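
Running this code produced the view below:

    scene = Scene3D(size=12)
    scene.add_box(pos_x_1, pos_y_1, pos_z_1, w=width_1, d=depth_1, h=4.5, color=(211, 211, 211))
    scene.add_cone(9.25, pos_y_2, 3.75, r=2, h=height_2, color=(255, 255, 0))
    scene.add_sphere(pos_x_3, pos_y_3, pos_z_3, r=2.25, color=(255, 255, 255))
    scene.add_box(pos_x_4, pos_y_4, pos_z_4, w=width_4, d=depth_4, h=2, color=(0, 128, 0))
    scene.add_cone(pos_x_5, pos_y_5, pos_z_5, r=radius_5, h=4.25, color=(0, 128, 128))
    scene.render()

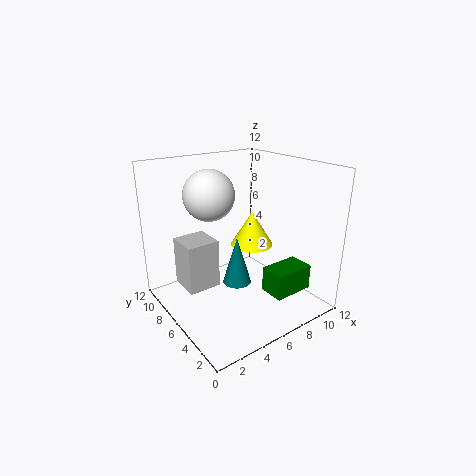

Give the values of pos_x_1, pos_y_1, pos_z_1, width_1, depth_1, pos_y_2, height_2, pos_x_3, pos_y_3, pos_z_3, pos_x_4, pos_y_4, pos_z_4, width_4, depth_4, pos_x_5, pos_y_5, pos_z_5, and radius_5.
pos_x_1 = 2.5; pos_y_1 = 8.25; pos_z_1 = 0.5; width_1 = 3; depth_1 = 3; pos_y_2 = 8.25; height_2 = 3.25; pos_x_3 = 5.25; pos_y_3 = 9.25; pos_z_3 = 9; pos_x_4 = 6.25; pos_y_4 = 1; pos_z_4 = 2.5; width_4 = 3.25; depth_4 = 2; pos_x_5 = 6.25; pos_y_5 = 6.5; pos_z_5 = 1.5; radius_5 = 1.25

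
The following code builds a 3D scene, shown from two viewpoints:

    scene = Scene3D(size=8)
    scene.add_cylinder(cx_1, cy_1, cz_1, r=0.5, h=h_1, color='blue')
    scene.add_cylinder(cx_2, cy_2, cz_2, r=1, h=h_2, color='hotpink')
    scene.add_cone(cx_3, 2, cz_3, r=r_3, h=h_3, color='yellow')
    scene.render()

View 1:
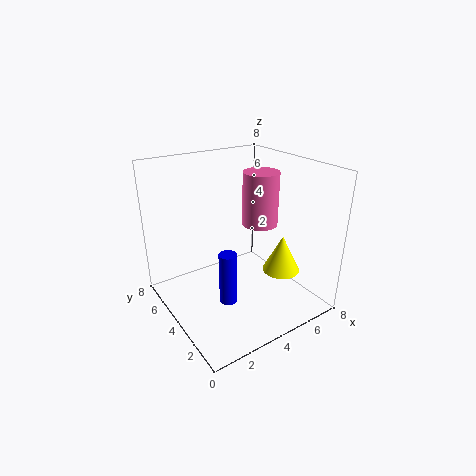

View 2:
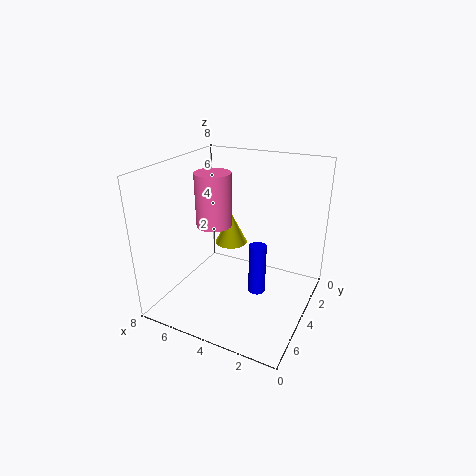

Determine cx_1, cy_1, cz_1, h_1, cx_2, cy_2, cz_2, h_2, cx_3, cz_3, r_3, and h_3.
cx_1 = 3
cy_1 = 3.5
cz_1 = 0.5
h_1 = 3
cx_2 = 5.5
cy_2 = 4
cz_2 = 4.5
h_2 = 3
cx_3 = 5.5
cz_3 = 2.5
r_3 = 1
h_3 = 2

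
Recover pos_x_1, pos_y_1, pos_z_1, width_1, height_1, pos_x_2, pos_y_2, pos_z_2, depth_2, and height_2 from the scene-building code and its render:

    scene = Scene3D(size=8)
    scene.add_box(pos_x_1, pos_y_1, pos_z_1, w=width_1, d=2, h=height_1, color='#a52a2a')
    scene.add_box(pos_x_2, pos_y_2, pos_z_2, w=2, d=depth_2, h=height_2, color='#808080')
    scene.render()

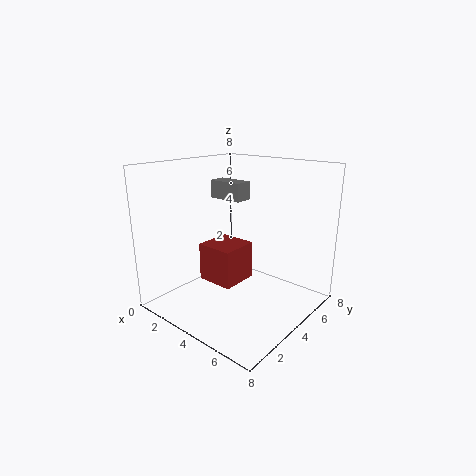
pos_x_1 = 3, pos_y_1 = 2, pos_z_1 = 2, width_1 = 2, height_1 = 2, pos_x_2 = 2, pos_y_2 = 4, pos_z_2 = 6, depth_2 = 1, height_2 = 1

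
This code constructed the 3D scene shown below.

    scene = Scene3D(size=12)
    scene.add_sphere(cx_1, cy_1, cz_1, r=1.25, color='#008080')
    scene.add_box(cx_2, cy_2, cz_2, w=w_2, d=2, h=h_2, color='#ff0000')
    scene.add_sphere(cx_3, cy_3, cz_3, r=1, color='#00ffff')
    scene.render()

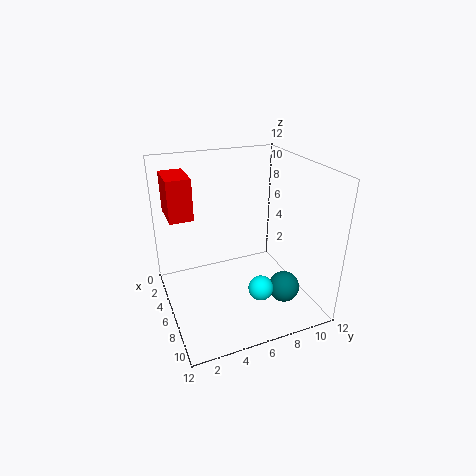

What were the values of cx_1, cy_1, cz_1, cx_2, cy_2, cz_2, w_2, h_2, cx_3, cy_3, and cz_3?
cx_1 = 9.25; cy_1 = 8.75; cz_1 = 2.5; cx_2 = 1.25; cy_2 = 0.75; cz_2 = 7.5; w_2 = 3.25; h_2 = 3.5; cx_3 = 9; cy_3 = 6.75; cz_3 = 2.75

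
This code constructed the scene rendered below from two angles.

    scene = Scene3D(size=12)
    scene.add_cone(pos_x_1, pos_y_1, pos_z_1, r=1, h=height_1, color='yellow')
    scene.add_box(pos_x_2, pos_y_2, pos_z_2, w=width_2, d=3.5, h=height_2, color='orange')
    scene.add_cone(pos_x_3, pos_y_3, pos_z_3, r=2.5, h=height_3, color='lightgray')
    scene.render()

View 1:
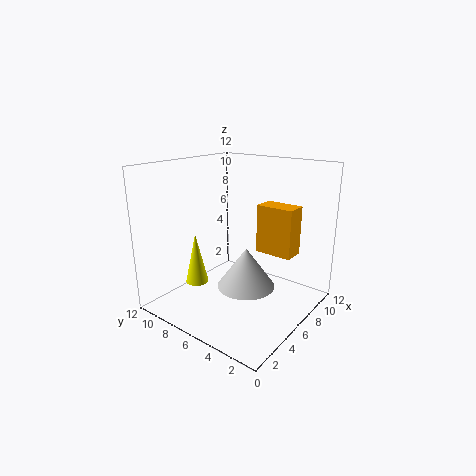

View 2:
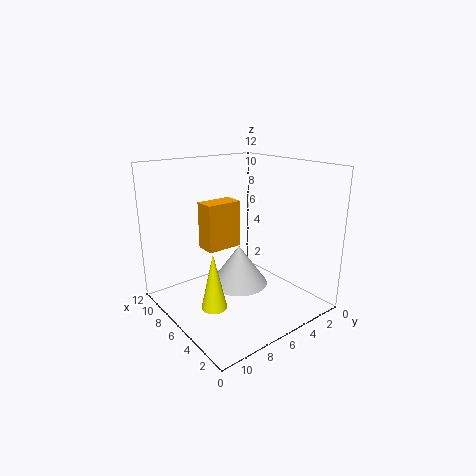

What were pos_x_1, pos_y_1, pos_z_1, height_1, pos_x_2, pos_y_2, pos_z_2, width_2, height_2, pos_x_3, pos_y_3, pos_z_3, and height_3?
pos_x_1 = 4.5, pos_y_1 = 9.5, pos_z_1 = 1.5, height_1 = 4.5, pos_x_2 = 9.5, pos_y_2 = 3, pos_z_2 = 3.5, width_2 = 2, height_2 = 4.5, pos_x_3 = 6.5, pos_y_3 = 5.5, pos_z_3 = 1.5, height_3 = 3.5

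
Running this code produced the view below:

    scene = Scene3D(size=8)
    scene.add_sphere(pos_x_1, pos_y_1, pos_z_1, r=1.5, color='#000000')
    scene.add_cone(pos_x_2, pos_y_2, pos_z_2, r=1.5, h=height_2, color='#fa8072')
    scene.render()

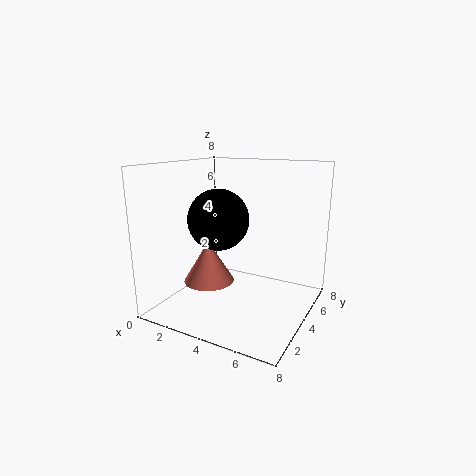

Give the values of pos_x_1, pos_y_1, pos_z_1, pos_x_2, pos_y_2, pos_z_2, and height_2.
pos_x_1 = 4; pos_y_1 = 2; pos_z_1 = 5.5; pos_x_2 = 2; pos_y_2 = 4; pos_z_2 = 1; height_2 = 2.5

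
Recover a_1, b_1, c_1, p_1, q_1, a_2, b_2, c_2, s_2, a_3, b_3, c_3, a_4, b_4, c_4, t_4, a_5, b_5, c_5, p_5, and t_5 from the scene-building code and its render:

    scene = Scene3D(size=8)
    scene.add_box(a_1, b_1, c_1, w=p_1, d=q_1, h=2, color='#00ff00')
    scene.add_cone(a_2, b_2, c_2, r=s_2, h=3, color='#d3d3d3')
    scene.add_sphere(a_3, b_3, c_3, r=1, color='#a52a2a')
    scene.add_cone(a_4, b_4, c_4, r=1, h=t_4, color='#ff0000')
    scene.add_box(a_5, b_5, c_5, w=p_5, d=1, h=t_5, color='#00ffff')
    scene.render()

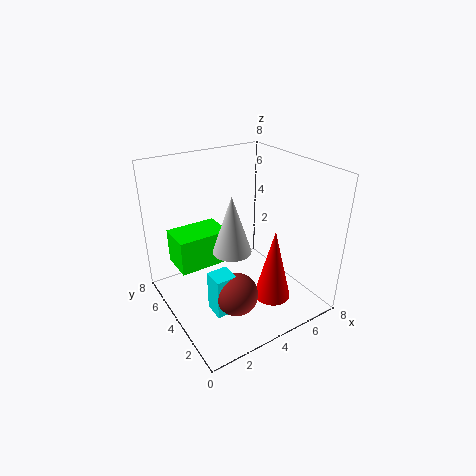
a_1 = 1; b_1 = 5; c_1 = 2; p_1 = 3; q_1 = 2; a_2 = 3; b_2 = 3; c_2 = 4; s_2 = 1; a_3 = 2; b_3 = 1; c_3 = 3; a_4 = 5; b_4 = 2; c_4 = 1; t_4 = 4; a_5 = 1; b_5 = 1; c_5 = 2; p_5 = 1; t_5 = 2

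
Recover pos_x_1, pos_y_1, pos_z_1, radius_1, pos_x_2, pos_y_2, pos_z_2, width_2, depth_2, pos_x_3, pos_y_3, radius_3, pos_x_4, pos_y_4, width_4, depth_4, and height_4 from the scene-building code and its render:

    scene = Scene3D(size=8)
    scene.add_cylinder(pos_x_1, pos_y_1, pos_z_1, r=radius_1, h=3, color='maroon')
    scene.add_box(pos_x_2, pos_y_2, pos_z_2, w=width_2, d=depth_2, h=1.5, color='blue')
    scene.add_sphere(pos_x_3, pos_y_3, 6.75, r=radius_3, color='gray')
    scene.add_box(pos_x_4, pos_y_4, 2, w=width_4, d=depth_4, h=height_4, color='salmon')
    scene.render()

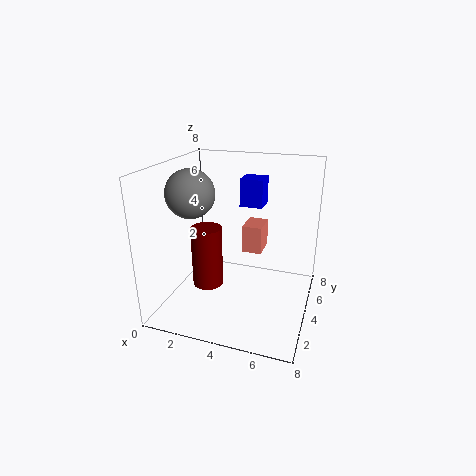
pos_x_1 = 3.25; pos_y_1 = 1.5; pos_z_1 = 2.5; radius_1 = 0.75; pos_x_2 = 4; pos_y_2 = 4.25; pos_z_2 = 5.75; width_2 = 1.25; depth_2 = 1.25; pos_x_3 = 2; pos_y_3 = 2.5; radius_3 = 1.25; pos_x_4 = 3.5; pos_y_4 = 6.25; width_4 = 1.25; depth_4 = 1.75; height_4 = 1.75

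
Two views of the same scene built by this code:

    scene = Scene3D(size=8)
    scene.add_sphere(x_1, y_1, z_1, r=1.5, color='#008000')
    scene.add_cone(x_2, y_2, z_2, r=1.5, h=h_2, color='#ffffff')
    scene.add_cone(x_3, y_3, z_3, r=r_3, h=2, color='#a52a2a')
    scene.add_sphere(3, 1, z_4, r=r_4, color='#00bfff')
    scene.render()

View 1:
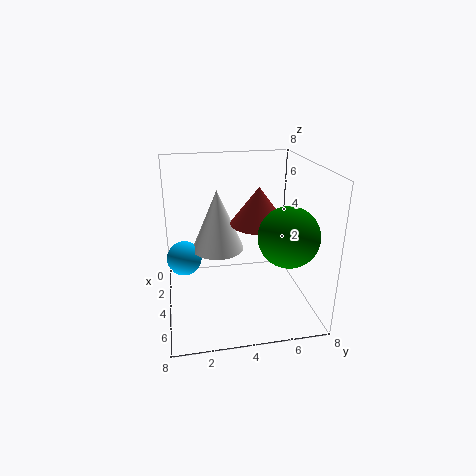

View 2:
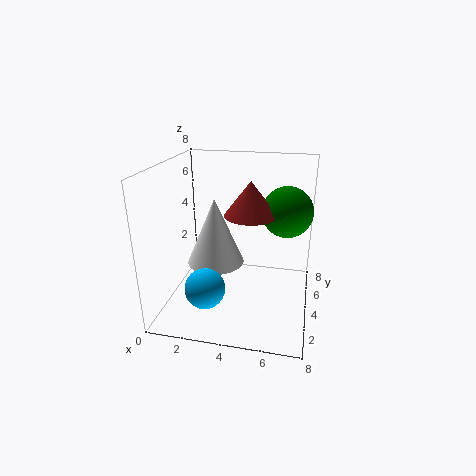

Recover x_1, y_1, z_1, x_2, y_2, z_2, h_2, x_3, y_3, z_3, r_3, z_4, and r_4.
x_1 = 6.5
y_1 = 6
z_1 = 5
x_2 = 3
y_2 = 3
z_2 = 3
h_2 = 3.5
x_3 = 4.5
y_3 = 5
z_3 = 5
r_3 = 1.5
z_4 = 2.5
r_4 = 1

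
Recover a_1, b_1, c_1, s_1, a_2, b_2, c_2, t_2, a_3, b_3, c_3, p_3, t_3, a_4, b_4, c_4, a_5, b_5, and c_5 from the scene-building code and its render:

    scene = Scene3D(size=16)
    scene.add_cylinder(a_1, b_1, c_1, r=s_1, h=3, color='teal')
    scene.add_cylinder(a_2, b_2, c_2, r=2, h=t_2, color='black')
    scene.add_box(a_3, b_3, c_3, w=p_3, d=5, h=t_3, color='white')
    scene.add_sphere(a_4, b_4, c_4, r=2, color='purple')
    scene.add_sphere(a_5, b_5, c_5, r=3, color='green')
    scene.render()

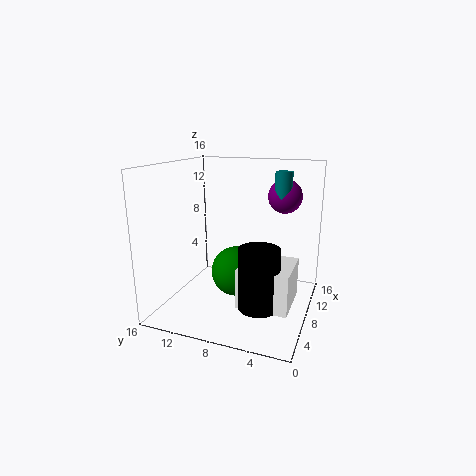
a_1 = 12
b_1 = 4
c_1 = 12
s_1 = 1
a_2 = 3
b_2 = 4
c_2 = 3
t_2 = 6
a_3 = 2
b_3 = 1
c_3 = 3
p_3 = 5
t_3 = 4
a_4 = 13
b_4 = 4
c_4 = 12
a_5 = 10
b_5 = 9
c_5 = 3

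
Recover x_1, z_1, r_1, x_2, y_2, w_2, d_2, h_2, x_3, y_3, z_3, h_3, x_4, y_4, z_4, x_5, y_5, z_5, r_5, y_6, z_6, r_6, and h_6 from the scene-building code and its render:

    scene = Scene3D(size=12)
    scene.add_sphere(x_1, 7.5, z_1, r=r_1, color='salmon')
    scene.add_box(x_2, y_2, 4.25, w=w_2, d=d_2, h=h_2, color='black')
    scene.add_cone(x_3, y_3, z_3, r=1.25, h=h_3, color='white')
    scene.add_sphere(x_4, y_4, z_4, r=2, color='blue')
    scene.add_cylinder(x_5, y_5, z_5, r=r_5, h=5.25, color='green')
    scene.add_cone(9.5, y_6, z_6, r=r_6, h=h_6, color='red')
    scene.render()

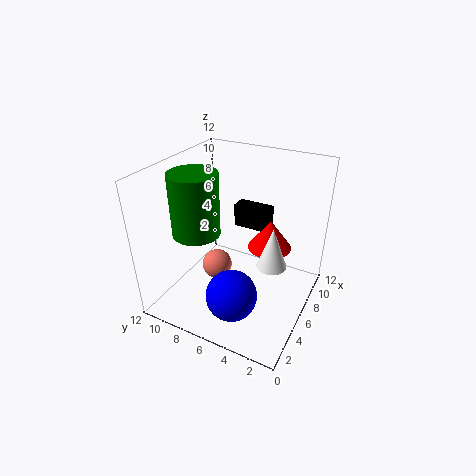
x_1 = 5
z_1 = 3.5
r_1 = 1.25
x_2 = 10.5
y_2 = 5.25
w_2 = 1.5
d_2 = 3.5
h_2 = 2.25
x_3 = 6.25
y_3 = 3
z_3 = 4
h_3 = 3.5
x_4 = 2.5
y_4 = 4.75
z_4 = 3
x_5 = 4.75
y_5 = 9.25
z_5 = 6.25
r_5 = 2
y_6 = 4.5
z_6 = 3.5
r_6 = 2
h_6 = 2.75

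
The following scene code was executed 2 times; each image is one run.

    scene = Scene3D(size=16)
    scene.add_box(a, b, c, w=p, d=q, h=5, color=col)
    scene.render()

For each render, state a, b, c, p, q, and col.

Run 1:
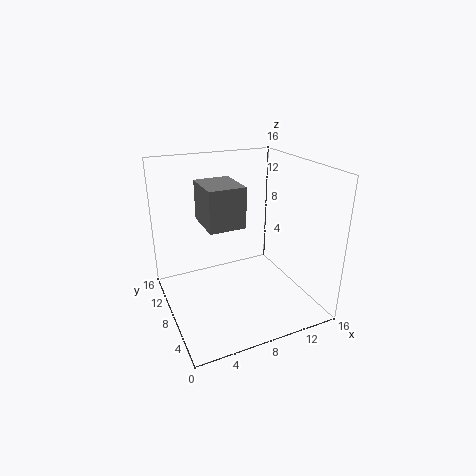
a = 5.5
b = 10
c = 8
p = 4.5
q = 5.5
col = 'gray'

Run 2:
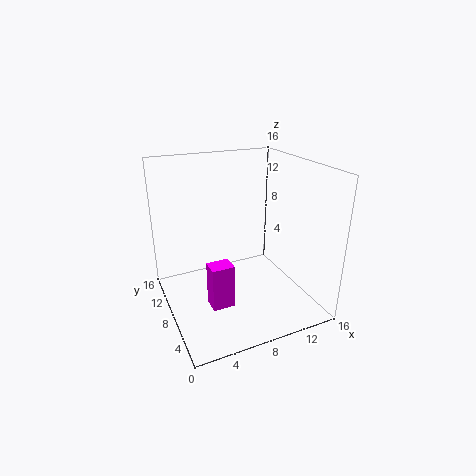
a = 4
b = 5.5
c = 1
p = 2.5
q = 2
col = 'magenta'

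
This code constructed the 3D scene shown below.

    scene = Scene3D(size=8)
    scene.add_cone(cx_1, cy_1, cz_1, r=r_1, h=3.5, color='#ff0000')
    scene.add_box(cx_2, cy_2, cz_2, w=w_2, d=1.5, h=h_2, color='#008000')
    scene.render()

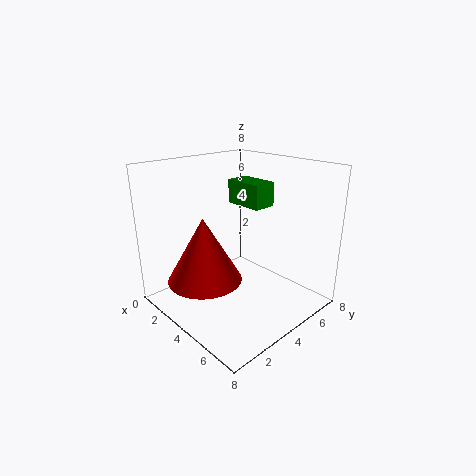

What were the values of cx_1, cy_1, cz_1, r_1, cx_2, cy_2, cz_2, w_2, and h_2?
cx_1 = 3.5; cy_1 = 2; cz_1 = 2; r_1 = 2; cx_2 = 1; cy_2 = 6; cz_2 = 5; w_2 = 2.5; h_2 = 1.5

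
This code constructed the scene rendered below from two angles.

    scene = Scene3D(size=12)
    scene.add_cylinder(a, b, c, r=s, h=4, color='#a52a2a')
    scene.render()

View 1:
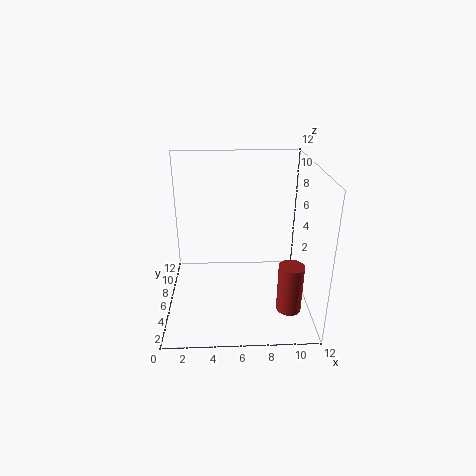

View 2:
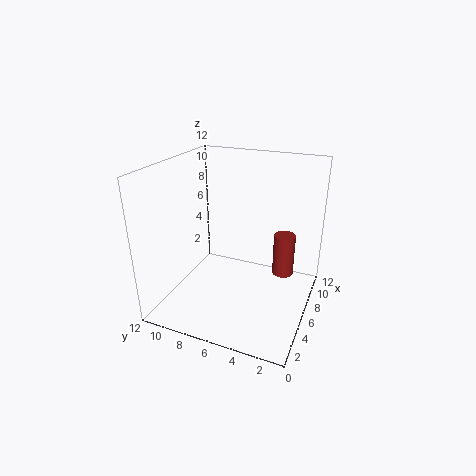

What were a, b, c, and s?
a = 10
b = 3
c = 1
s = 1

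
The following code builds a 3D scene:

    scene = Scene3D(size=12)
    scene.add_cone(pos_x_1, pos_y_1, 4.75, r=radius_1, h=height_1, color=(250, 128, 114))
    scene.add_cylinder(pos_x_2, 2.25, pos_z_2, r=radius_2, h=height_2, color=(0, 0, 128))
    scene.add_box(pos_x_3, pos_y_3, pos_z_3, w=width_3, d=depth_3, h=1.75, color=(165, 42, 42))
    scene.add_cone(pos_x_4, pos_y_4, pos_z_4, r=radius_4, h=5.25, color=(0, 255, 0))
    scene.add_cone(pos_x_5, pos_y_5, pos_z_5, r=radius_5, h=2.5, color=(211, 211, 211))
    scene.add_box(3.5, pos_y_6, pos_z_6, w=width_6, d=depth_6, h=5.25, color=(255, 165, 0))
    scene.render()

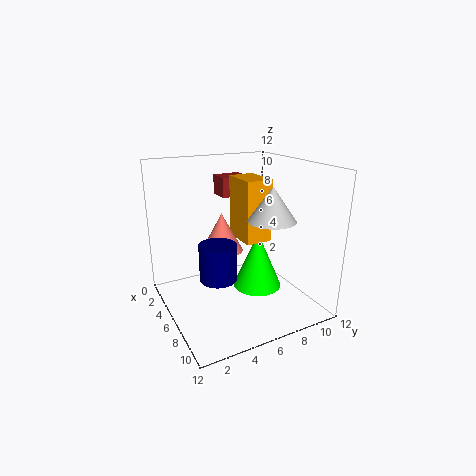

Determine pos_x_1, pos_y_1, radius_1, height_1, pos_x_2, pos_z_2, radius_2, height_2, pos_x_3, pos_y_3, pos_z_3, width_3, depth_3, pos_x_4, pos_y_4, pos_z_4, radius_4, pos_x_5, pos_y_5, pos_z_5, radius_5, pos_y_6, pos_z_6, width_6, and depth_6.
pos_x_1 = 5
pos_y_1 = 5
radius_1 = 1.75
height_1 = 3.25
pos_x_2 = 10.25
pos_z_2 = 5.25
radius_2 = 1.25
height_2 = 2.5
pos_x_3 = 1.25
pos_y_3 = 6
pos_z_3 = 8.75
width_3 = 2
depth_3 = 2.5
pos_x_4 = 4.75
pos_y_4 = 8.75
pos_z_4 = 0.25
radius_4 = 2.25
pos_x_5 = 9.75
pos_y_5 = 6.75
pos_z_5 = 8.5
radius_5 = 1.75
pos_y_6 = 6.5
pos_z_6 = 5.5
width_6 = 3.25
depth_6 = 2.25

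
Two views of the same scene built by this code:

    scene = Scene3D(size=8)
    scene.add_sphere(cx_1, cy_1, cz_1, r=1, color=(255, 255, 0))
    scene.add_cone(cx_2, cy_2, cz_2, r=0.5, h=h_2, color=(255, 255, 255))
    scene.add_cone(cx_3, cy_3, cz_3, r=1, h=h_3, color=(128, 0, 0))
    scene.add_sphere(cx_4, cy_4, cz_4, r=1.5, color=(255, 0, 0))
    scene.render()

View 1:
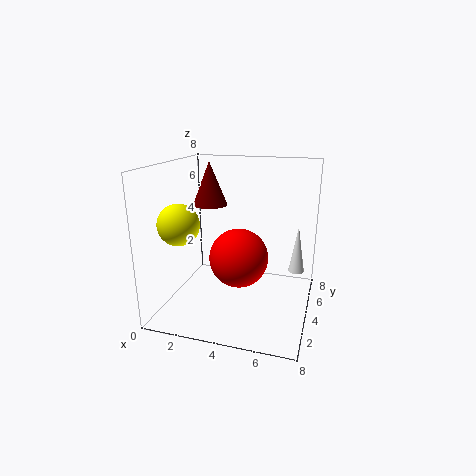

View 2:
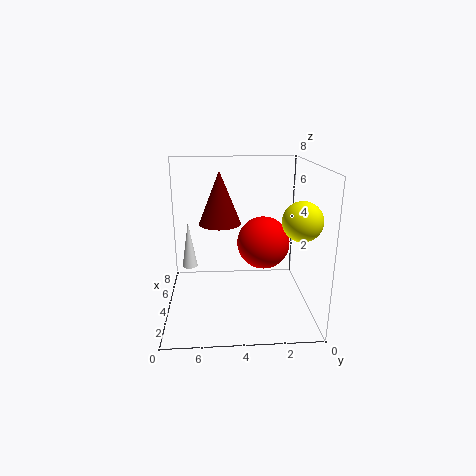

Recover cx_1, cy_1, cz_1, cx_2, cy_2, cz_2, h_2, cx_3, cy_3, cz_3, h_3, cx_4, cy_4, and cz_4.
cx_1 = 2
cy_1 = 1
cz_1 = 5.5
cx_2 = 7
cy_2 = 7
cz_2 = 1
h_2 = 3
cx_3 = 2
cy_3 = 5
cz_3 = 5.5
h_3 = 2.5
cx_4 = 4.5
cy_4 = 2.5
cz_4 = 3.5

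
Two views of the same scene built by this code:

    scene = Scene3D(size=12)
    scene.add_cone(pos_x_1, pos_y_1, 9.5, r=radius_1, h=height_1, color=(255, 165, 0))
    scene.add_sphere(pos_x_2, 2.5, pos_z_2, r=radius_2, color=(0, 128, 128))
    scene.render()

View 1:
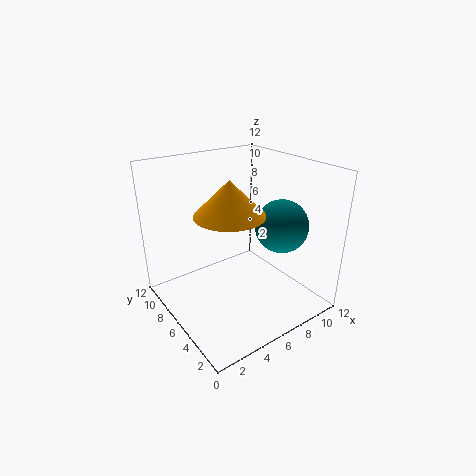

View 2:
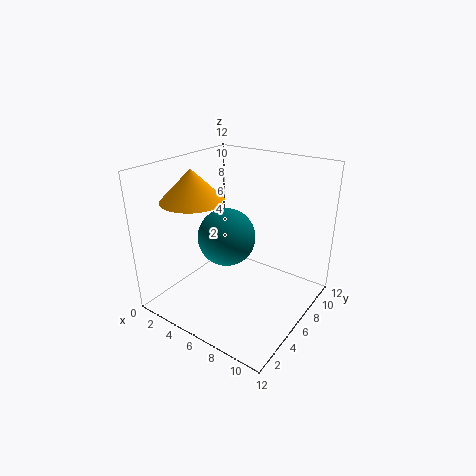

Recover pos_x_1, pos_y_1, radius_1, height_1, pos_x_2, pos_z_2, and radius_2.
pos_x_1 = 3.5, pos_y_1 = 3.5, radius_1 = 2.5, height_1 = 2.5, pos_x_2 = 7.5, pos_z_2 = 8, radius_2 = 2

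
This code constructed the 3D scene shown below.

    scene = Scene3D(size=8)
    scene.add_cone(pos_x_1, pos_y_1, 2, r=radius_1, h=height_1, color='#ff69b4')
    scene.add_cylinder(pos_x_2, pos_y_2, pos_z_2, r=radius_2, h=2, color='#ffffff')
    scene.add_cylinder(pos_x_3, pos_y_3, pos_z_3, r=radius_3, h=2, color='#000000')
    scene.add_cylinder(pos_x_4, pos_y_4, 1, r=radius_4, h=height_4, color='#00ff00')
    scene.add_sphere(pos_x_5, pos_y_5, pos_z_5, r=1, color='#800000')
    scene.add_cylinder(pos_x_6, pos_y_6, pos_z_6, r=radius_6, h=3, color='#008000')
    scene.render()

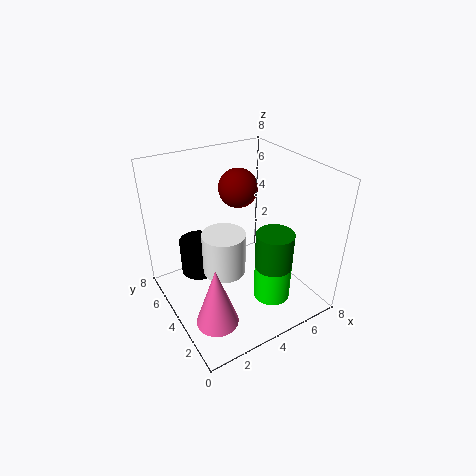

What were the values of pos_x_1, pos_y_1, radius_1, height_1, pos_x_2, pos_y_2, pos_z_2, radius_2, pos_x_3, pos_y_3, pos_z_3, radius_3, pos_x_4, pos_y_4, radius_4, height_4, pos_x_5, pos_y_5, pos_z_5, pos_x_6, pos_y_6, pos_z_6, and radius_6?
pos_x_1 = 1; pos_y_1 = 1; radius_1 = 1; height_1 = 3; pos_x_2 = 2; pos_y_2 = 2; pos_z_2 = 4; radius_2 = 1; pos_x_3 = 2; pos_y_3 = 5; pos_z_3 = 2; radius_3 = 1; pos_x_4 = 5; pos_y_4 = 2; radius_4 = 1; height_4 = 2; pos_x_5 = 4; pos_y_5 = 4; pos_z_5 = 7; pos_x_6 = 5; pos_y_6 = 2; pos_z_6 = 2; radius_6 = 1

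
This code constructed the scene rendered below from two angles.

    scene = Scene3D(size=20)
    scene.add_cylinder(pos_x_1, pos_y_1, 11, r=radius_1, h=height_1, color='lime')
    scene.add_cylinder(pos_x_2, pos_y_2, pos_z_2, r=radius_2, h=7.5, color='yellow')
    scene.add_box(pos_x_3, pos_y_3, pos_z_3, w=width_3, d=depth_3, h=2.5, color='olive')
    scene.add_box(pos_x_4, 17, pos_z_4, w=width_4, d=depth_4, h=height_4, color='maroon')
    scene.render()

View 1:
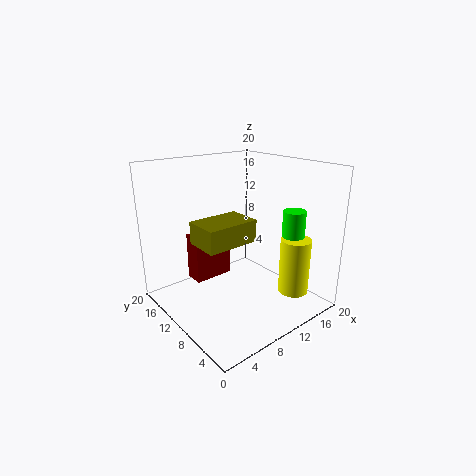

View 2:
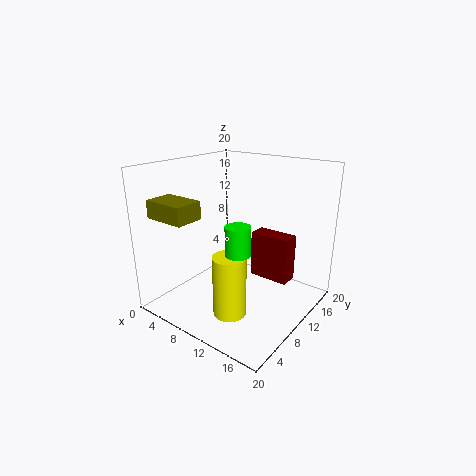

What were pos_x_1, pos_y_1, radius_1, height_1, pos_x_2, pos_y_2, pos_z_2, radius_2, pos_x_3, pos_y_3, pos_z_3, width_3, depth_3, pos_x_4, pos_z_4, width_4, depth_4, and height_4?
pos_x_1 = 14.5; pos_y_1 = 4; radius_1 = 1.5; height_1 = 3.5; pos_x_2 = 14; pos_y_2 = 3; pos_z_2 = 3.5; radius_2 = 2; pos_x_3 = 0.5; pos_y_3 = 2.5; pos_z_3 = 13; width_3 = 6; depth_3 = 4; pos_x_4 = 7.5; pos_z_4 = 0.5; width_4 = 6.5; depth_4 = 3; height_4 = 7.5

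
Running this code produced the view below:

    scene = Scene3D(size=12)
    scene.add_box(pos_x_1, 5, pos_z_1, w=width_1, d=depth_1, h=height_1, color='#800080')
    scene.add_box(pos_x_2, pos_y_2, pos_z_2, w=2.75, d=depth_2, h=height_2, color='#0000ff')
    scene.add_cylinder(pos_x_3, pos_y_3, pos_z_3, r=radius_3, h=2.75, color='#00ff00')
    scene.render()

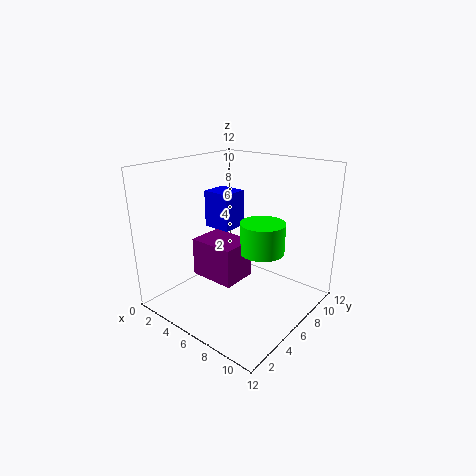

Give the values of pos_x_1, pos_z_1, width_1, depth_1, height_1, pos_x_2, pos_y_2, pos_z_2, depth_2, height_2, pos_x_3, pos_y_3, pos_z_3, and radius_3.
pos_x_1 = 1.5, pos_z_1 = 1.5, width_1 = 4.25, depth_1 = 3.25, height_1 = 3.5, pos_x_2 = 0.5, pos_y_2 = 7.75, pos_z_2 = 5.25, depth_2 = 2.5, height_2 = 3.5, pos_x_3 = 6.75, pos_y_3 = 8.5, pos_z_3 = 4, radius_3 = 2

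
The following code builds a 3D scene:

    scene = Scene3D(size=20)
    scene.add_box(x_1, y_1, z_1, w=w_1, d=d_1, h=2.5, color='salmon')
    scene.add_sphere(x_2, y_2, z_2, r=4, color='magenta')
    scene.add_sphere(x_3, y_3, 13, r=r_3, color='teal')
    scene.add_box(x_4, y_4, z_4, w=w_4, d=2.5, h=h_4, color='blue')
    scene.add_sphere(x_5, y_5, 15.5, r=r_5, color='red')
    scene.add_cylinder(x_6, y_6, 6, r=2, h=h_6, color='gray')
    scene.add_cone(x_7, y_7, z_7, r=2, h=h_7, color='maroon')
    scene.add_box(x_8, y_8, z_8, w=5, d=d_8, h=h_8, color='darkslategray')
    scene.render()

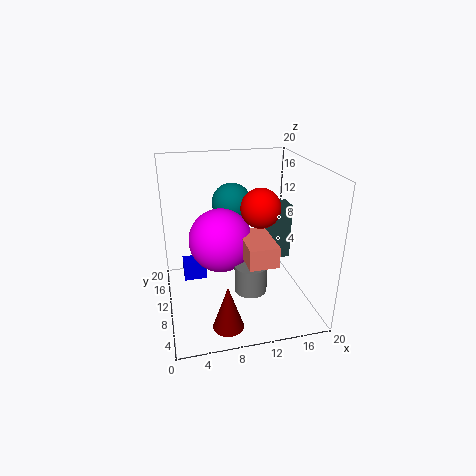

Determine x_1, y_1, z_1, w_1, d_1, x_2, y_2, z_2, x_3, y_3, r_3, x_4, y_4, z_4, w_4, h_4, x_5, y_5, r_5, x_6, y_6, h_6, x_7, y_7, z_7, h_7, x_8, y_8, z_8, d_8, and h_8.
x_1 = 9
y_1 = 0.5
z_1 = 10.5
w_1 = 3.5
d_1 = 6
x_2 = 7
y_2 = 7
z_2 = 11.5
x_3 = 10.5
y_3 = 16
r_3 = 3
x_4 = 2.5
y_4 = 14
z_4 = 1.5
w_4 = 3.5
h_4 = 3
x_5 = 12
y_5 = 6.5
r_5 = 2.5
x_6 = 10
y_6 = 3.5
h_6 = 3.5
x_7 = 7
y_7 = 3
z_7 = 1
h_7 = 6
x_8 = 14
y_8 = 12.5
z_8 = 4.5
d_8 = 3
h_8 = 8.5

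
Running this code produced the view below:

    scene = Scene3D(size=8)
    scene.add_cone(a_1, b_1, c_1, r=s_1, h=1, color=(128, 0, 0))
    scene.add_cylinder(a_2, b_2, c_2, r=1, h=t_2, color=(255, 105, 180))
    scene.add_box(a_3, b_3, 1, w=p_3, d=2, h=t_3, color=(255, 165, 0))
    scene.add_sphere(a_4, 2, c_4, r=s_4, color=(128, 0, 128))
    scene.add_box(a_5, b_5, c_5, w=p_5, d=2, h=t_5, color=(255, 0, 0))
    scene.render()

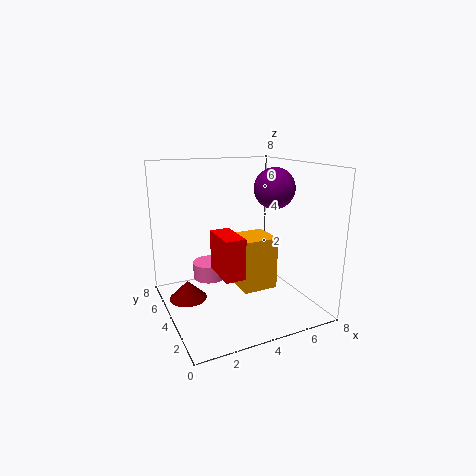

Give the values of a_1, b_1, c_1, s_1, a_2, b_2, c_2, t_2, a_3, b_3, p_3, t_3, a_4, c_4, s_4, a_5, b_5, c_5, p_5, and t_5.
a_1 = 1, b_1 = 4, c_1 = 1, s_1 = 1, a_2 = 3, b_2 = 6, c_2 = 1, t_2 = 1, a_3 = 4, b_3 = 3, p_3 = 2, t_3 = 3, a_4 = 5, c_4 = 7, s_4 = 1, a_5 = 2, b_5 = 1, c_5 = 3, p_5 = 1, t_5 = 2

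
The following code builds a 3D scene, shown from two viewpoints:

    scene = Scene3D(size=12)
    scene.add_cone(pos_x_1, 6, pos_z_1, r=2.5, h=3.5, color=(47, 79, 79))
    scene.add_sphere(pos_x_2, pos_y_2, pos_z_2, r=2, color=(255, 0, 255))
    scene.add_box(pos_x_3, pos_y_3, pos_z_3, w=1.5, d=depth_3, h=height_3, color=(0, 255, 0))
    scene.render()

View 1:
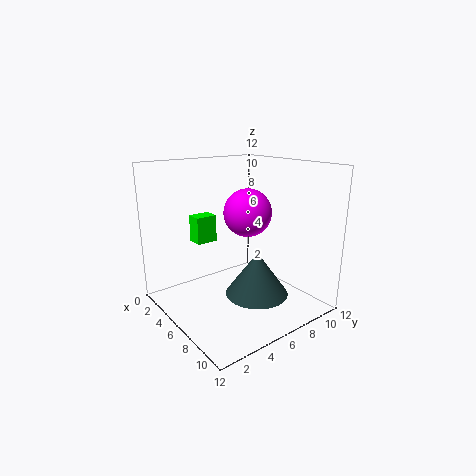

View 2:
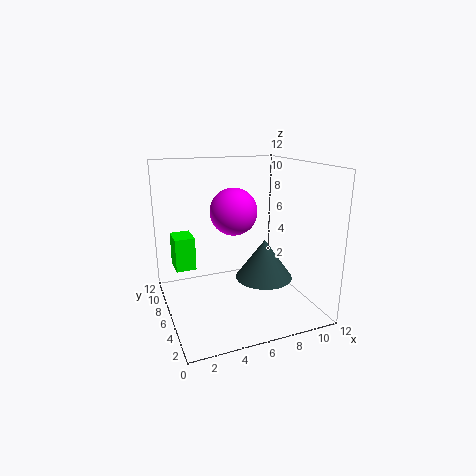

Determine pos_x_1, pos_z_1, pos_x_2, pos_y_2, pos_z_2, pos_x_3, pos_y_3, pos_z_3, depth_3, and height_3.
pos_x_1 = 8.5
pos_z_1 = 2
pos_x_2 = 6
pos_y_2 = 7
pos_z_2 = 8
pos_x_3 = 0.5
pos_y_3 = 4.5
pos_z_3 = 4.5
depth_3 = 2
height_3 = 2.5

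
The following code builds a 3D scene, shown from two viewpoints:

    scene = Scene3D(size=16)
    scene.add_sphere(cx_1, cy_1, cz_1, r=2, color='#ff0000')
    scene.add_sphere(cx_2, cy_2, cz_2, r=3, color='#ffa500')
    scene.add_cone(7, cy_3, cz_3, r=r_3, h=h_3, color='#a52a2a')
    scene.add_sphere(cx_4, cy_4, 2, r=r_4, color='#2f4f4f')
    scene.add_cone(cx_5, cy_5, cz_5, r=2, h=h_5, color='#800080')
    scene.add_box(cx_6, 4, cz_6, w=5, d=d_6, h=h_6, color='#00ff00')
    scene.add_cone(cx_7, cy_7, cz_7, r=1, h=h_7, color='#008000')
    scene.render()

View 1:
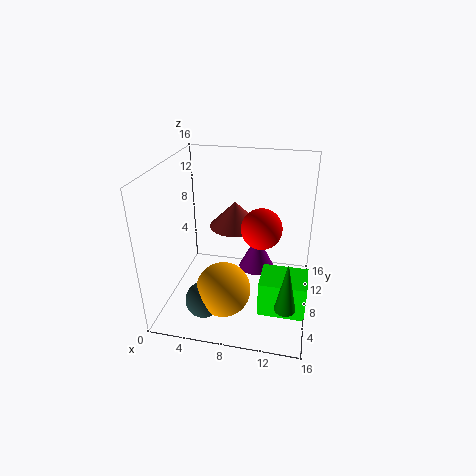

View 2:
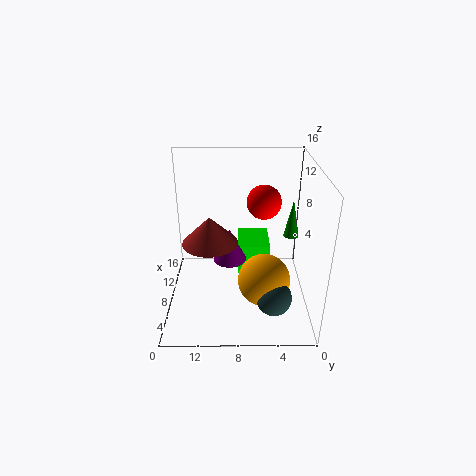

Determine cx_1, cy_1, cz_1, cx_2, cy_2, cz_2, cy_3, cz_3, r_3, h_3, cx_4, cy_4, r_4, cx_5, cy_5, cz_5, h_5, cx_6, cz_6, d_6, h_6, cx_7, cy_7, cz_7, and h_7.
cx_1 = 11, cy_1 = 5, cz_1 = 11, cx_2 = 7, cy_2 = 5, cz_2 = 3, cy_3 = 11, cz_3 = 8, r_3 = 3, h_3 = 3, cx_4 = 5, cy_4 = 4, r_4 = 2, cx_5 = 10, cy_5 = 9, cz_5 = 4, h_5 = 4, cx_6 = 11, cz_6 = 1, d_6 = 4, h_6 = 4, cx_7 = 14, cy_7 = 1, cz_7 = 5, h_7 = 5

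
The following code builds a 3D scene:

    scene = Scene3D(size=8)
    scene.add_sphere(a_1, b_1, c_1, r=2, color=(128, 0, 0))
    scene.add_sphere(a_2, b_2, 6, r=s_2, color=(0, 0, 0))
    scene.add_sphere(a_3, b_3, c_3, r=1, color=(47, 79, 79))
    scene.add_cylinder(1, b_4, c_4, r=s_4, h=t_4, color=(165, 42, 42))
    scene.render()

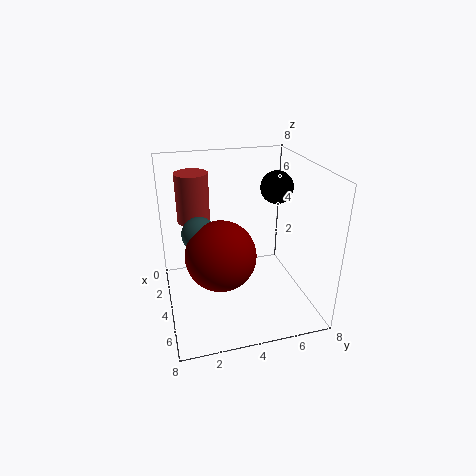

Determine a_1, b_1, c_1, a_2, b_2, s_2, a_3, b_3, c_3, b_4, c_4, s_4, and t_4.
a_1 = 4
b_1 = 3
c_1 = 3
a_2 = 2
b_2 = 7
s_2 = 1
a_3 = 3
b_3 = 2
c_3 = 4
b_4 = 2
c_4 = 4
s_4 = 1
t_4 = 3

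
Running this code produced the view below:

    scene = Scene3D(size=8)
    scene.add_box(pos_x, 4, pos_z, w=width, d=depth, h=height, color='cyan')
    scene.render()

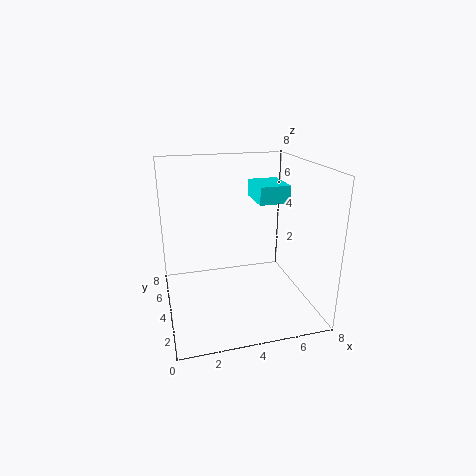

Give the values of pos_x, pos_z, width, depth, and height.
pos_x = 5.25
pos_z = 5.75
width = 1.75
depth = 2.25
height = 1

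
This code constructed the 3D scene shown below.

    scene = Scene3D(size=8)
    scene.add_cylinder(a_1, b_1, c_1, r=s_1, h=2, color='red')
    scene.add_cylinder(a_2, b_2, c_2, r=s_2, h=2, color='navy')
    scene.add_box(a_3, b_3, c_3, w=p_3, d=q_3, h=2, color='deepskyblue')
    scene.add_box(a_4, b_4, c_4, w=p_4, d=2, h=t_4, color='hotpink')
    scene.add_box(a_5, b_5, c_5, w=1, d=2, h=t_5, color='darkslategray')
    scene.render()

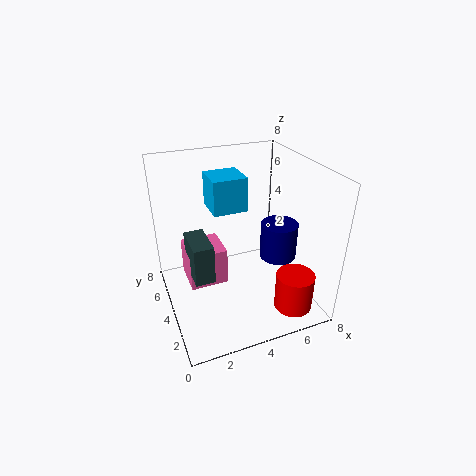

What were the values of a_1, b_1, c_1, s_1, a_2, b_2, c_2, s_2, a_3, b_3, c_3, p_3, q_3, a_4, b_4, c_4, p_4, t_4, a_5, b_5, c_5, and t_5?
a_1 = 6
b_1 = 1
c_1 = 1
s_1 = 1
a_2 = 6
b_2 = 3
c_2 = 3
s_2 = 1
a_3 = 3
b_3 = 5
c_3 = 5
p_3 = 2
q_3 = 2
a_4 = 1
b_4 = 3
c_4 = 2
p_4 = 2
t_4 = 2
a_5 = 1
b_5 = 2
c_5 = 3
t_5 = 2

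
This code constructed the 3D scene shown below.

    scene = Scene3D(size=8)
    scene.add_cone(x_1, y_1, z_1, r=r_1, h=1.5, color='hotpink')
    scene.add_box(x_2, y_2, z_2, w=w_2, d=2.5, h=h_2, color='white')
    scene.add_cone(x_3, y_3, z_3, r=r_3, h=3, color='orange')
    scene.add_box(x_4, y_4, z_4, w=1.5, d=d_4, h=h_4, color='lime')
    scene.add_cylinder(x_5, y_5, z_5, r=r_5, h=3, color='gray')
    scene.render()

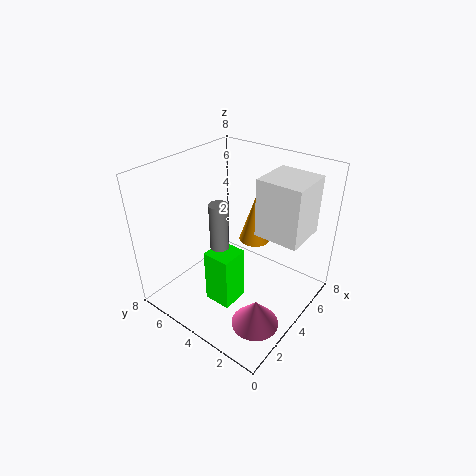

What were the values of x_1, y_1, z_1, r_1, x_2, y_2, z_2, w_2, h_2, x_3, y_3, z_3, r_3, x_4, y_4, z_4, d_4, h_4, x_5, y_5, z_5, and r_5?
x_1 = 2.25
y_1 = 1.5
z_1 = 0.5
r_1 = 1.25
x_2 = 4.5
y_2 = 0.75
z_2 = 4.25
w_2 = 2.5
h_2 = 3.25
x_3 = 6.75
y_3 = 4.75
z_3 = 2.25
r_3 = 1
x_4 = 1.75
y_4 = 3
z_4 = 1
d_4 = 1.5
h_4 = 3
x_5 = 2.75
y_5 = 4.25
z_5 = 3.5
r_5 = 0.5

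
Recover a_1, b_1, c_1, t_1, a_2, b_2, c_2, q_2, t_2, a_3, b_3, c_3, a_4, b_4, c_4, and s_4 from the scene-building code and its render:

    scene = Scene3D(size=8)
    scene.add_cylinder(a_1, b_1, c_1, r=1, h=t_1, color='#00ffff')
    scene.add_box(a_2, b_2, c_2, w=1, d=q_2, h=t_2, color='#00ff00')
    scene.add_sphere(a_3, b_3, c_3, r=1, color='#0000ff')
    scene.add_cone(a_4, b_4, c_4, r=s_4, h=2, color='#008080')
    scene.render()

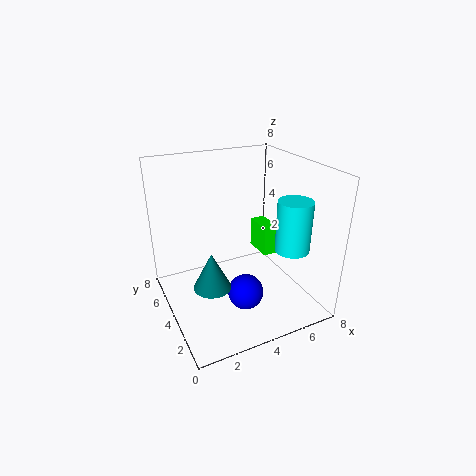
a_1 = 7, b_1 = 3, c_1 = 3, t_1 = 3, a_2 = 7, b_2 = 6, c_2 = 1, q_2 = 2, t_2 = 2, a_3 = 4, b_3 = 3, c_3 = 1, a_4 = 2, b_4 = 3, c_4 = 2, s_4 = 1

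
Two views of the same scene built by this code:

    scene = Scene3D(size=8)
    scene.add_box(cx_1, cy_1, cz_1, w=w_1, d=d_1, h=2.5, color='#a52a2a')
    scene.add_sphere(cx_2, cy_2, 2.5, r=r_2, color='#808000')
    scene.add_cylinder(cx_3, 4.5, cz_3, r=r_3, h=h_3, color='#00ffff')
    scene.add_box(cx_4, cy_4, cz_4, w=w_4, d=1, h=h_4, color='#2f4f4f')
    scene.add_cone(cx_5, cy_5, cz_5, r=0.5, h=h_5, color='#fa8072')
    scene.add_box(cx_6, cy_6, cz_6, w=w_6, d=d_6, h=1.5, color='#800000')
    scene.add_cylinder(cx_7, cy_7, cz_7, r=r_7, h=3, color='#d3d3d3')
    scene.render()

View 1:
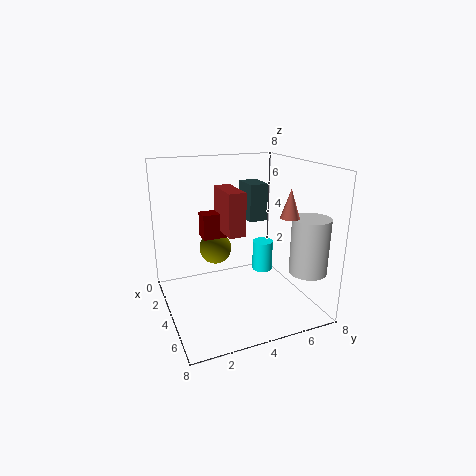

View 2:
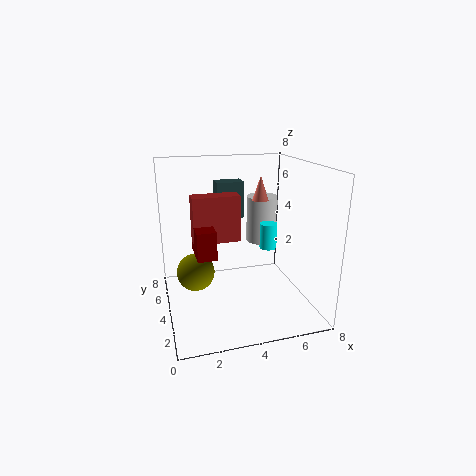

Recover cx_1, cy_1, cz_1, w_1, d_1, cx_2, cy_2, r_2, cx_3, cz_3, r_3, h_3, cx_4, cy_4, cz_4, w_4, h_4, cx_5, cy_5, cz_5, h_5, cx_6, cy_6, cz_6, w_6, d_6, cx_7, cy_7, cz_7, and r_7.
cx_1 = 1.5
cy_1 = 3.5
cz_1 = 4
w_1 = 2.5
d_1 = 1
cx_2 = 1.5
cy_2 = 3.5
r_2 = 1
cx_3 = 6
cz_3 = 3
r_3 = 0.5
h_3 = 1.5
cx_4 = 3
cy_4 = 4.5
cz_4 = 5
w_4 = 1.5
h_4 = 2
cx_5 = 6
cy_5 = 6
cz_5 = 5.5
h_5 = 1.5
cx_6 = 1.5
cy_6 = 2.5
cz_6 = 3.5
w_6 = 1
d_6 = 2
cx_7 = 6.5
cy_7 = 7
cz_7 = 2.5
r_7 = 1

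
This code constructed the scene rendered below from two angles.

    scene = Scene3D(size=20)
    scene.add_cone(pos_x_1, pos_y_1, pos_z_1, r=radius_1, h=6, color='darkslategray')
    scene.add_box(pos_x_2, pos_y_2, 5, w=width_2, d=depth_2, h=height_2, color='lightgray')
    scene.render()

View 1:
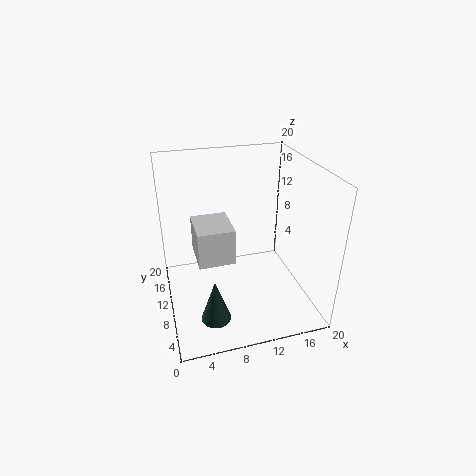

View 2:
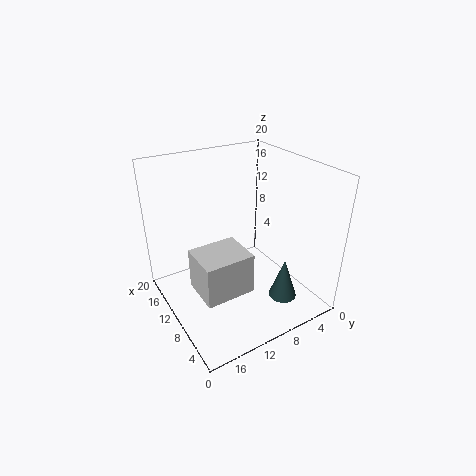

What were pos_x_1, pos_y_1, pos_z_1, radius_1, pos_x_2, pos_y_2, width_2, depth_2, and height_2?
pos_x_1 = 5.5, pos_y_1 = 5, pos_z_1 = 1, radius_1 = 2, pos_x_2 = 4.5, pos_y_2 = 11, width_2 = 5.5, depth_2 = 6.5, height_2 = 5.5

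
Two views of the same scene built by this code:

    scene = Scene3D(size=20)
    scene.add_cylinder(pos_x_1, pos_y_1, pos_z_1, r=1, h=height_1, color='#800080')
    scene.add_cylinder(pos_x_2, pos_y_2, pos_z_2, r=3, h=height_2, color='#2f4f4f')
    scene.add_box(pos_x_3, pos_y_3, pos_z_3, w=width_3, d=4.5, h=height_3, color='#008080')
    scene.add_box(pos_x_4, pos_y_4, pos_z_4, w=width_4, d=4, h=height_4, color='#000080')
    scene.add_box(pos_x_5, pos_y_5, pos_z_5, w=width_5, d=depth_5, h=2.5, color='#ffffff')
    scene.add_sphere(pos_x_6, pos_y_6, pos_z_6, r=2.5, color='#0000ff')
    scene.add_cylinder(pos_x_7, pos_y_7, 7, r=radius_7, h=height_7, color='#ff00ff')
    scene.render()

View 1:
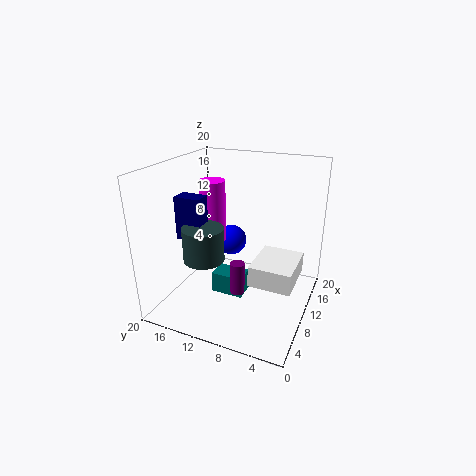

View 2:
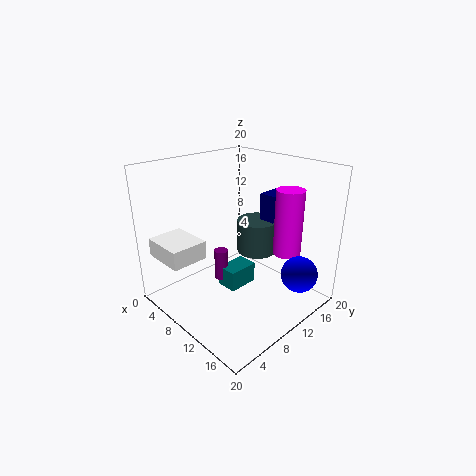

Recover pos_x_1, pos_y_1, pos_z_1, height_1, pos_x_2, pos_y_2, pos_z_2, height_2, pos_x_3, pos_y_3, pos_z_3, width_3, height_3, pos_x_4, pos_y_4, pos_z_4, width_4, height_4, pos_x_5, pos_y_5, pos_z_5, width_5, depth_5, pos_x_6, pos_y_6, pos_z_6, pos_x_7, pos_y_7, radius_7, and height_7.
pos_x_1 = 7.5, pos_y_1 = 9, pos_z_1 = 3, height_1 = 4.5, pos_x_2 = 9, pos_y_2 = 15, pos_z_2 = 6, height_2 = 5, pos_x_3 = 7.5, pos_y_3 = 8.5, pos_z_3 = 2, width_3 = 3, height_3 = 3, pos_x_4 = 9, pos_y_4 = 15.5, pos_z_4 = 8.5, width_4 = 2.5, height_4 = 6.5, pos_x_5 = 2.5, pos_y_5 = 0.5, pos_z_5 = 8, width_5 = 6, depth_5 = 5, pos_x_6 = 17.5, pos_y_6 = 14.5, pos_z_6 = 5.5, pos_x_7 = 14, pos_y_7 = 16, radius_7 = 2, height_7 = 9.5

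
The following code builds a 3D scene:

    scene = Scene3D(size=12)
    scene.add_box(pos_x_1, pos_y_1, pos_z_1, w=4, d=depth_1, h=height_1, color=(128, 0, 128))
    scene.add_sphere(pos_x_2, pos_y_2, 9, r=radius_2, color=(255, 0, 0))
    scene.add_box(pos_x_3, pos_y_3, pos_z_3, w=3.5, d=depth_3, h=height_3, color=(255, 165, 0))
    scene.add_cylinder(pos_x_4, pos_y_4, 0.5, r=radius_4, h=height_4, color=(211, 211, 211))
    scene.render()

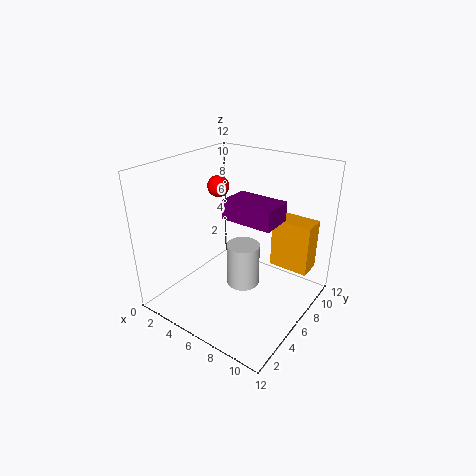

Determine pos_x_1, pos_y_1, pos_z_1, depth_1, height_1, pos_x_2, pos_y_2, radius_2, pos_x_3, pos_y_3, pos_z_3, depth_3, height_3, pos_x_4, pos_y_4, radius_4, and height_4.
pos_x_1 = 6; pos_y_1 = 4; pos_z_1 = 8.5; depth_1 = 2.5; height_1 = 1.5; pos_x_2 = 2; pos_y_2 = 8.5; radius_2 = 1; pos_x_3 = 7.5; pos_y_3 = 9; pos_z_3 = 2.5; depth_3 = 2; height_3 = 4.5; pos_x_4 = 5.5; pos_y_4 = 7.5; radius_4 = 1.5; height_4 = 4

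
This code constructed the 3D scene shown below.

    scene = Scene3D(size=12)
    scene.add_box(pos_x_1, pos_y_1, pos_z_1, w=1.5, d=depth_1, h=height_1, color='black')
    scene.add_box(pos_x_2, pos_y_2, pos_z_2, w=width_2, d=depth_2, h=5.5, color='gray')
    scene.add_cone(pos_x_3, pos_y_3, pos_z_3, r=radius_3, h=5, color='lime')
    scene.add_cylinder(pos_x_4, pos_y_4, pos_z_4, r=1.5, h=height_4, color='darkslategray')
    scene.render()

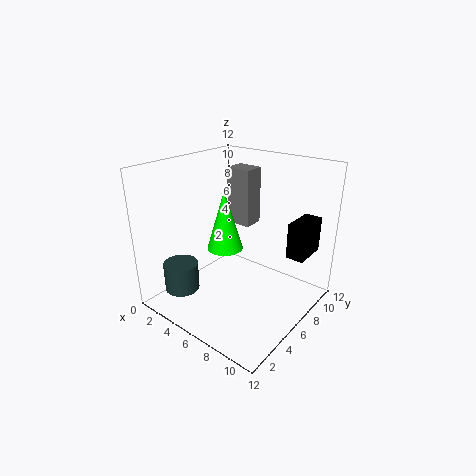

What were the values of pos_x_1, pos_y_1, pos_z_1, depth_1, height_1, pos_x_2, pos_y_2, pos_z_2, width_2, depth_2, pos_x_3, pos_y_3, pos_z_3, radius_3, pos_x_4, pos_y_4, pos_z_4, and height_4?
pos_x_1 = 9.5; pos_y_1 = 8; pos_z_1 = 4.5; depth_1 = 3; height_1 = 3; pos_x_2 = 1.5; pos_y_2 = 10; pos_z_2 = 5; width_2 = 2.5; depth_2 = 2; pos_x_3 = 5; pos_y_3 = 5.5; pos_z_3 = 5; radius_3 = 1.5; pos_x_4 = 2; pos_y_4 = 3; pos_z_4 = 1; height_4 = 2.5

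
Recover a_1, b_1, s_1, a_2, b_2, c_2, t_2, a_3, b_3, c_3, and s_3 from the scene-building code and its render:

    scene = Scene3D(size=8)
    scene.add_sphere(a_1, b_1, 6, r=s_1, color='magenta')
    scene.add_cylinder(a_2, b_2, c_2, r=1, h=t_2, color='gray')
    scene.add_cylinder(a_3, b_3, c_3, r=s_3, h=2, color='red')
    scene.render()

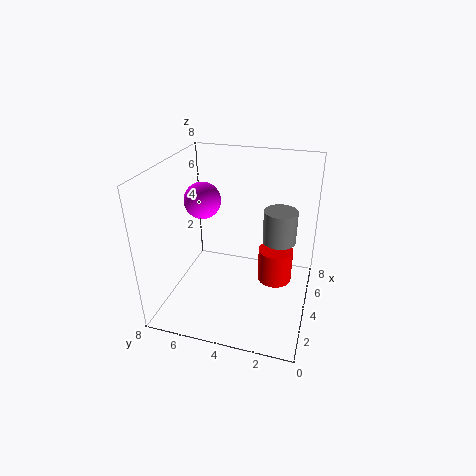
a_1 = 4, b_1 = 6, s_1 = 1, a_2 = 6, b_2 = 2, c_2 = 3, t_2 = 2, a_3 = 5, b_3 = 2, c_3 = 1, s_3 = 1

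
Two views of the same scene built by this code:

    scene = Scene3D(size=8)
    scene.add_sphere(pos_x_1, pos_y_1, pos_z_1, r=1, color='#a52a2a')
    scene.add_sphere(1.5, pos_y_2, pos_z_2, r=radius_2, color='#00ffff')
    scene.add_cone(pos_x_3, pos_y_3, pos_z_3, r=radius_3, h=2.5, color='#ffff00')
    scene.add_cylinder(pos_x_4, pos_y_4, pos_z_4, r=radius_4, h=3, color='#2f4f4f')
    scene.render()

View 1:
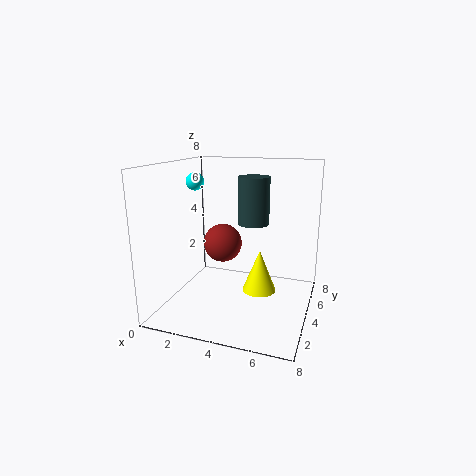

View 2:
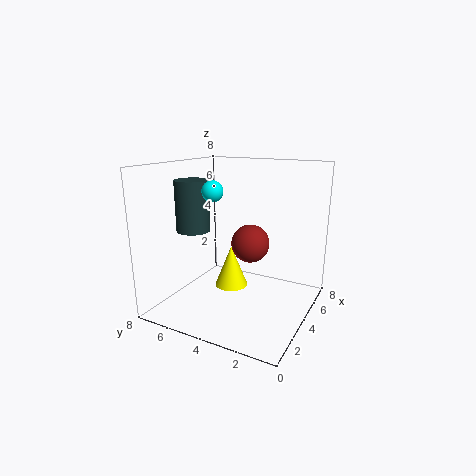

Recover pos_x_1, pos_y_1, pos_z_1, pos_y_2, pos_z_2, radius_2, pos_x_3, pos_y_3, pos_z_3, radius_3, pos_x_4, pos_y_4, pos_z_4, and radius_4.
pos_x_1 = 3.5, pos_y_1 = 3, pos_z_1 = 4, pos_y_2 = 4, pos_z_2 = 7, radius_2 = 0.5, pos_x_3 = 5, pos_y_3 = 5, pos_z_3 = 0.5, radius_3 = 1, pos_x_4 = 4, pos_y_4 = 7, pos_z_4 = 4, radius_4 = 1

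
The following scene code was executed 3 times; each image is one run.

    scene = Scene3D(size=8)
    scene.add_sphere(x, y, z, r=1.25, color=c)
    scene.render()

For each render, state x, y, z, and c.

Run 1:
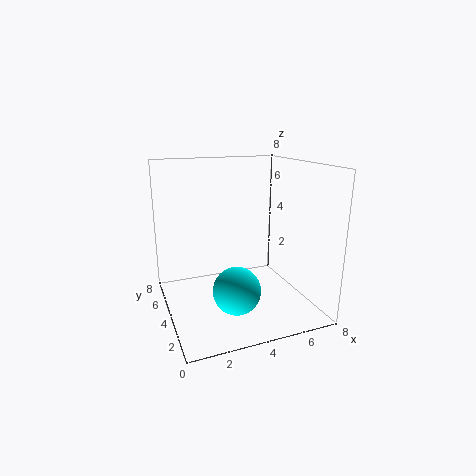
x = 3.25; y = 2.25; z = 1.75; c = 'cyan'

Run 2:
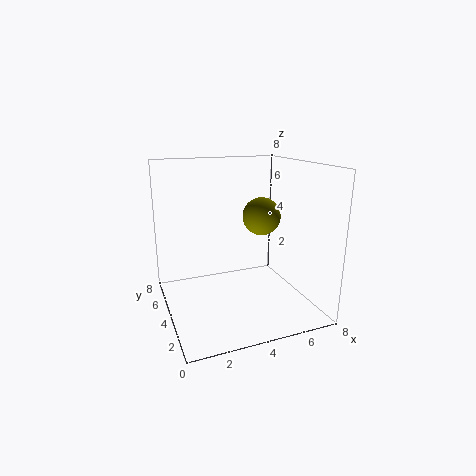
x = 6.75; y = 6.75; z = 4.25; c = 'olive'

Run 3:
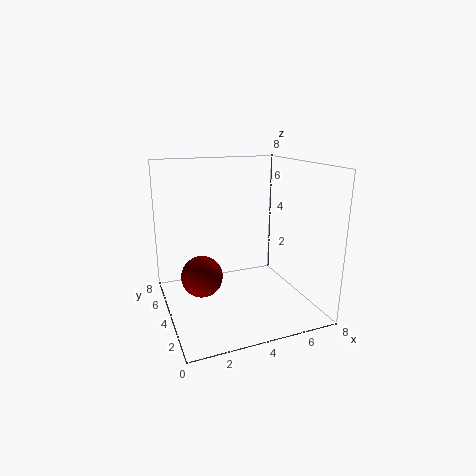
x = 2.25; y = 5.5; z = 1.25; c = 'maroon'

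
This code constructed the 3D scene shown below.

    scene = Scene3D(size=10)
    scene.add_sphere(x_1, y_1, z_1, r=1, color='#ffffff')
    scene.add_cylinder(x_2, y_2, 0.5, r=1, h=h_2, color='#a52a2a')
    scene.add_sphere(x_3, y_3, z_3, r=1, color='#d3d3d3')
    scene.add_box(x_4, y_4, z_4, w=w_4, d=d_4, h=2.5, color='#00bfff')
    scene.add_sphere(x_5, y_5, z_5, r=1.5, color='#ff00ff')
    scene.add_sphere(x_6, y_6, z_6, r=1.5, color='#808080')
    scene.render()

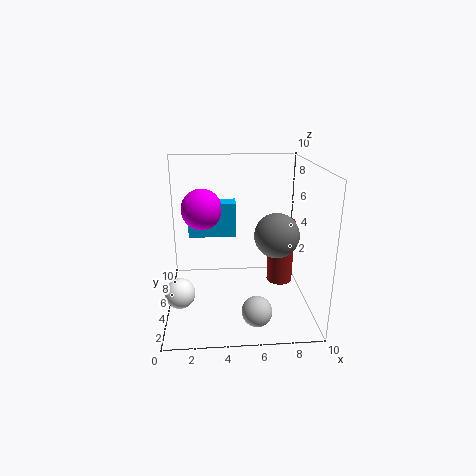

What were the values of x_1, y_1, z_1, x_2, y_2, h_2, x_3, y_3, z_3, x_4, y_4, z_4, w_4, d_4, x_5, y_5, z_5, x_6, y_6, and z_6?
x_1 = 1; y_1 = 3; z_1 = 2; x_2 = 8.5; y_2 = 7; h_2 = 5; x_3 = 6; y_3 = 2; z_3 = 1; x_4 = 1.5; y_4 = 6.5; z_4 = 4.5; w_4 = 3.5; d_4 = 1.5; x_5 = 2.5; y_5 = 7; z_5 = 6.5; x_6 = 7.5; y_6 = 4; z_6 = 5.5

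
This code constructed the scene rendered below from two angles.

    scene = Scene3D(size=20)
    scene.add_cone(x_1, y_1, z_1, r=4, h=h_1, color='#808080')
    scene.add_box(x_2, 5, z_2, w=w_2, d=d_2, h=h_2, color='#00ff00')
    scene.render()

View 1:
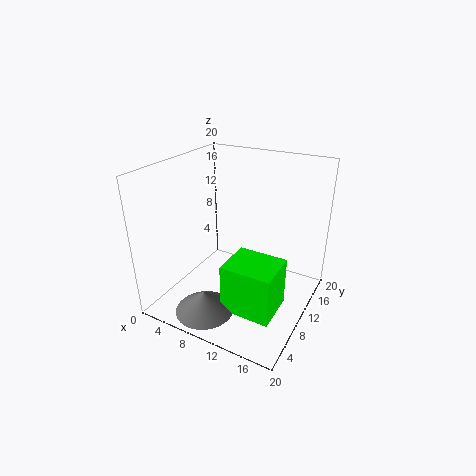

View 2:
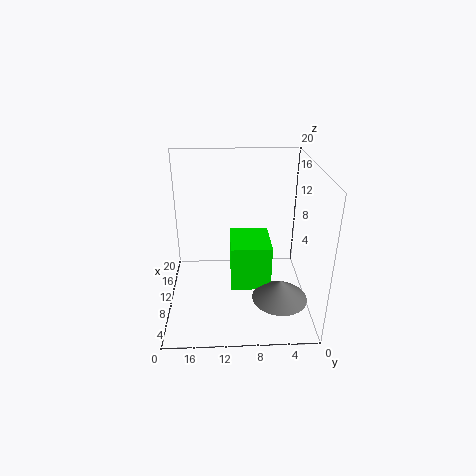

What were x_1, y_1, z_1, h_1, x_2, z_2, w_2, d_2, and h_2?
x_1 = 8, y_1 = 4, z_1 = 1, h_1 = 3, x_2 = 10, z_2 = 1, w_2 = 7, d_2 = 6, h_2 = 7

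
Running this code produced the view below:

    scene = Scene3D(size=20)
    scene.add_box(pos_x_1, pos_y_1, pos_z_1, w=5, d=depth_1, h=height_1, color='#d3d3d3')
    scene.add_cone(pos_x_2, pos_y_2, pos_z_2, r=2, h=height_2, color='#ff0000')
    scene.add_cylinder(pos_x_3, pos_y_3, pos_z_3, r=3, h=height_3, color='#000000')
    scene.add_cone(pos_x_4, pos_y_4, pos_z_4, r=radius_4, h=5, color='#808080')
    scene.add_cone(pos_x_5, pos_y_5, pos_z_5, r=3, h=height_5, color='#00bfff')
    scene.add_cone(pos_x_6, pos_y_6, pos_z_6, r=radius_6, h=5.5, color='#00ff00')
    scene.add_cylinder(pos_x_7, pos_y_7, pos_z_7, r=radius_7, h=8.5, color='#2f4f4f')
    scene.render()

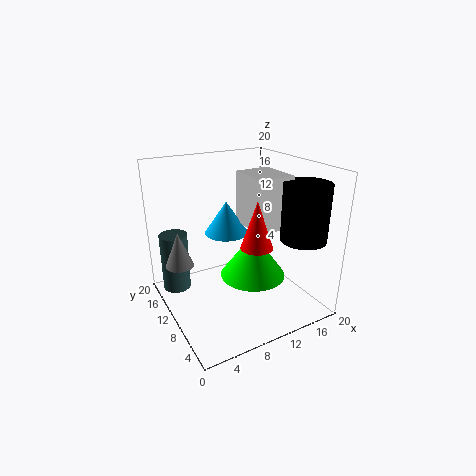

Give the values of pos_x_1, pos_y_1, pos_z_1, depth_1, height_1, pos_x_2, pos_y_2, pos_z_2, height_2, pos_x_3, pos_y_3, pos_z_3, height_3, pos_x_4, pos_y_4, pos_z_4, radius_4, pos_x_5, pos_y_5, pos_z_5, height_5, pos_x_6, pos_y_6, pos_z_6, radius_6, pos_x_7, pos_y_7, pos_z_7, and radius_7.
pos_x_1 = 10.5
pos_y_1 = 5.5
pos_z_1 = 12
depth_1 = 6
height_1 = 7
pos_x_2 = 9.5
pos_y_2 = 4.5
pos_z_2 = 11
height_2 = 6
pos_x_3 = 16
pos_y_3 = 3.5
pos_z_3 = 11
height_3 = 7.5
pos_x_4 = 2.5
pos_y_4 = 13.5
pos_z_4 = 6
radius_4 = 2
pos_x_5 = 9
pos_y_5 = 11.5
pos_z_5 = 10.5
height_5 = 4.5
pos_x_6 = 9
pos_y_6 = 4.5
pos_z_6 = 7.5
radius_6 = 4
pos_x_7 = 2.5
pos_y_7 = 15.5
pos_z_7 = 1.5
radius_7 = 2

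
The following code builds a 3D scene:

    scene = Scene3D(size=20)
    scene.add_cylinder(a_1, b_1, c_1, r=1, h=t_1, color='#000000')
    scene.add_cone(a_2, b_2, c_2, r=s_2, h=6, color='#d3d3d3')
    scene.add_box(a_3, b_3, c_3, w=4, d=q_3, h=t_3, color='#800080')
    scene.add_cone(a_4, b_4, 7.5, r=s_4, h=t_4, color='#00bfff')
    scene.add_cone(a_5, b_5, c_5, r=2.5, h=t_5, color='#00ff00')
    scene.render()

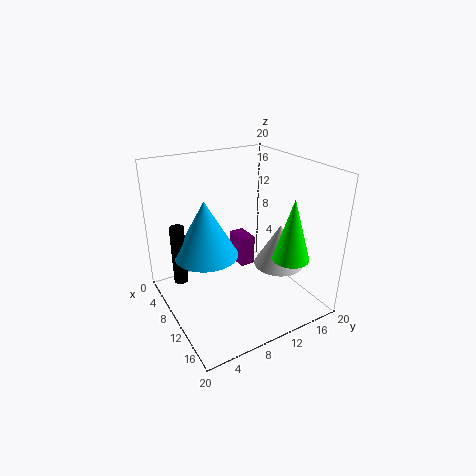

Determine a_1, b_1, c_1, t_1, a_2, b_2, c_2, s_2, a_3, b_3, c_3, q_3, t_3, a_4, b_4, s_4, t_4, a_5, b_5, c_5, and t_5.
a_1 = 6.5; b_1 = 2.5; c_1 = 3.5; t_1 = 8.5; a_2 = 13; b_2 = 15; c_2 = 6; s_2 = 3.5; a_3 = 0.5; b_3 = 14; c_3 = 1; q_3 = 2.5; t_3 = 5; a_4 = 8; b_4 = 6; s_4 = 4.5; t_4 = 8; a_5 = 15.5; b_5 = 15; c_5 = 8; t_5 = 8.5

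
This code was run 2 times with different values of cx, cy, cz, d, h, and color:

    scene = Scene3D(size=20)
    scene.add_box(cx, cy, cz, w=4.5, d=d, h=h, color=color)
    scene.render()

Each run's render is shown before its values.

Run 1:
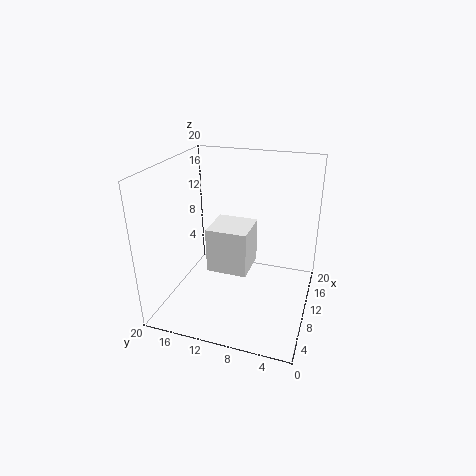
cx = 0.5; cy = 6; cz = 10.5; d = 4.5; h = 5; color = 'white'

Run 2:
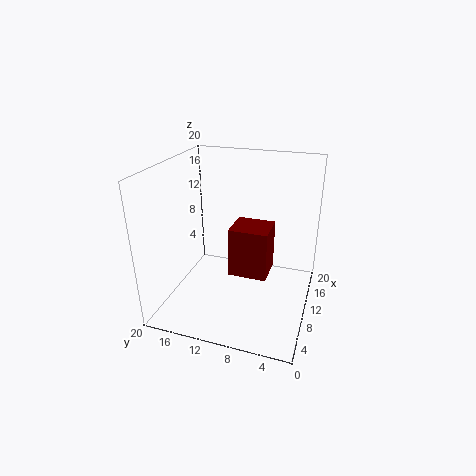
cx = 6; cy = 5; cz = 6.5; d = 5; h = 6.5; color = 'maroon'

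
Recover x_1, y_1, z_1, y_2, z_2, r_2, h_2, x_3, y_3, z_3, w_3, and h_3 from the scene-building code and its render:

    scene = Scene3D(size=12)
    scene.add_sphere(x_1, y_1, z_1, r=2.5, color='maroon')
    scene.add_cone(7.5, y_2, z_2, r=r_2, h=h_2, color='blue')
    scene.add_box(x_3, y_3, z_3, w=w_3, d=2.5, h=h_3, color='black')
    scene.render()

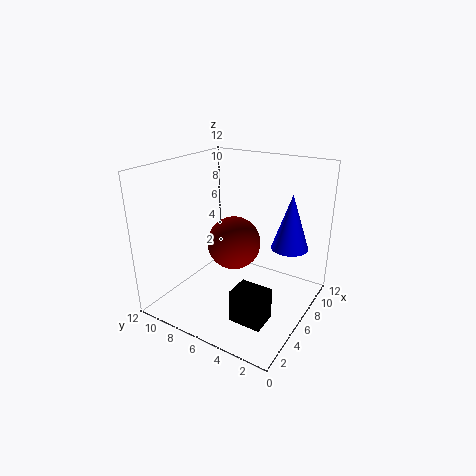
x_1 = 8.5
y_1 = 8
z_1 = 4
y_2 = 2
z_2 = 5.5
r_2 = 1.5
h_2 = 4.5
x_3 = 1.5
y_3 = 1.5
z_3 = 1.5
w_3 = 2
h_3 = 2.5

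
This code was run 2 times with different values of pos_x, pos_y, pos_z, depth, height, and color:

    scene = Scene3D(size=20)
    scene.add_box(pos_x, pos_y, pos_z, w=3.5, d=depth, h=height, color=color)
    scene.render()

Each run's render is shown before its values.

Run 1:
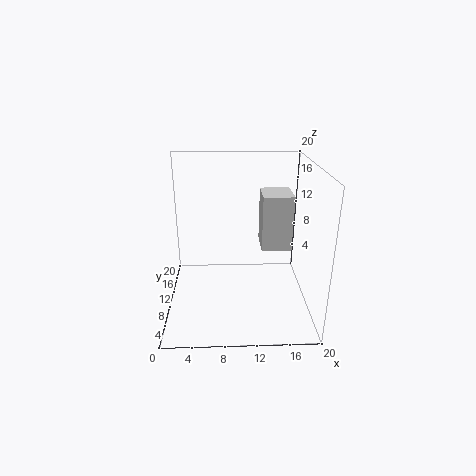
pos_x = 12.5
pos_y = 3
pos_z = 11.5
depth = 4
height = 6.5
color = 'lightgray'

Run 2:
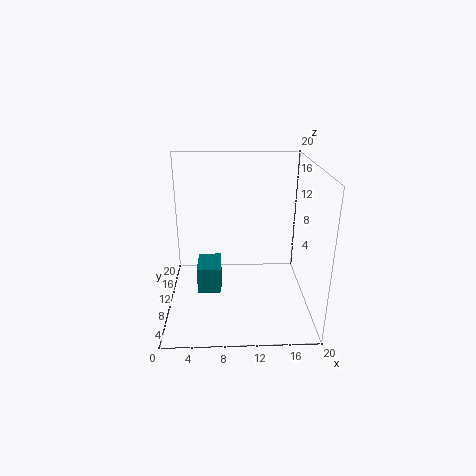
pos_x = 4
pos_y = 10
pos_z = 1
depth = 5
height = 4
color = 'teal'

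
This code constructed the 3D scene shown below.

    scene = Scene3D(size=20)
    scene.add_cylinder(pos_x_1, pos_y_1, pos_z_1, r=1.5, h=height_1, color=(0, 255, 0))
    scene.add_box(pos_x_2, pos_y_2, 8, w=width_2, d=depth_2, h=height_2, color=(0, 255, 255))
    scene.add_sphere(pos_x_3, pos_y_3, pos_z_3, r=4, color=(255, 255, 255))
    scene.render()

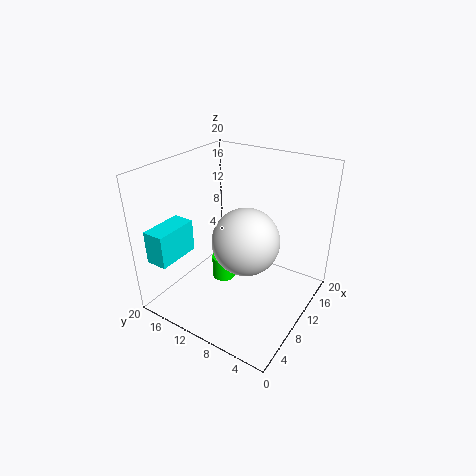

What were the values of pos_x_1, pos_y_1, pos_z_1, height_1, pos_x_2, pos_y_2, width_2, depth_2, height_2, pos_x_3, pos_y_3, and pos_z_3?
pos_x_1 = 6.5; pos_y_1 = 10; pos_z_1 = 6; height_1 = 3; pos_x_2 = 1; pos_y_2 = 15.5; width_2 = 6; depth_2 = 3; height_2 = 4.5; pos_x_3 = 5.5; pos_y_3 = 6; pos_z_3 = 13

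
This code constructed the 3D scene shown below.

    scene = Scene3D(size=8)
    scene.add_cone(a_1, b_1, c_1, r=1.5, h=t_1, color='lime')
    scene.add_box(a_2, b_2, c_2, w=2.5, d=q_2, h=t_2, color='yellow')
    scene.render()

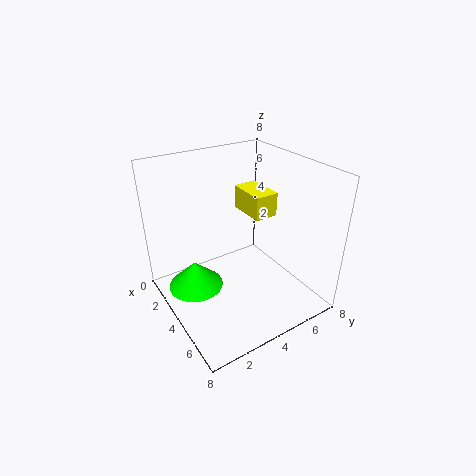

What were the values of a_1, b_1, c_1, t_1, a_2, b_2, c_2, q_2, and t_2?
a_1 = 3.5
b_1 = 1.5
c_1 = 1.5
t_1 = 1.5
a_2 = 0.5
b_2 = 6
c_2 = 4
q_2 = 1.5
t_2 = 1.5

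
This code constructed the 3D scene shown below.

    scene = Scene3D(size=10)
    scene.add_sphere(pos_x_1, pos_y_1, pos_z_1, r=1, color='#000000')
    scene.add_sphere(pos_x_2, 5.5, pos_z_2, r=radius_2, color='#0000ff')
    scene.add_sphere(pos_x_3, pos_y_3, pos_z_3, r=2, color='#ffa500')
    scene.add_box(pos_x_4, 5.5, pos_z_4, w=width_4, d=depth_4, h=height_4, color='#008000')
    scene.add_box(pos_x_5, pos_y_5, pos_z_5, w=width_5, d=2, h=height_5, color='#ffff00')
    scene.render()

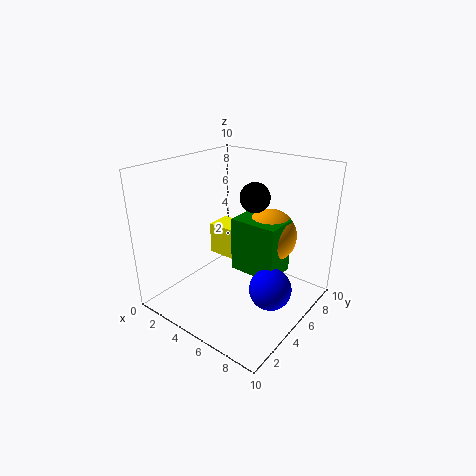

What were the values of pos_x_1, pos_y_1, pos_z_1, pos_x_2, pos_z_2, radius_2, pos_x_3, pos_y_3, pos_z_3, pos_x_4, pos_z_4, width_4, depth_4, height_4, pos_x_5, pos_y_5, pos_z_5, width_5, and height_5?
pos_x_1 = 6; pos_y_1 = 5.5; pos_z_1 = 8; pos_x_2 = 7.5; pos_z_2 = 1.5; radius_2 = 1.5; pos_x_3 = 6; pos_y_3 = 7.5; pos_z_3 = 4.5; pos_x_4 = 4; pos_z_4 = 2; width_4 = 3.5; depth_4 = 2.5; height_4 = 4; pos_x_5 = 1; pos_y_5 = 6.5; pos_z_5 = 2; width_5 = 3; height_5 = 2.5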